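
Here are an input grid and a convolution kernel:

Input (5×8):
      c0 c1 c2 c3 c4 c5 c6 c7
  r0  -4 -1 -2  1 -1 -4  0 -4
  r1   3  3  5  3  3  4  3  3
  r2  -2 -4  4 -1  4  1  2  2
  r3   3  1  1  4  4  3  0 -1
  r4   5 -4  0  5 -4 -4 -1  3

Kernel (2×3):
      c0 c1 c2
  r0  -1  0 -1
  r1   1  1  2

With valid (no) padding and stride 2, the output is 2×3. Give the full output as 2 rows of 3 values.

22 17 14
4 5 1

Output[0,0]: The receptive field on the input at this output position is [-4 -1 -2 / 3 3 5]. Elementwise product with the kernel and sum: -4·-1 + -2·-1 + 3·1 + 3·1 + 5·2.
Output[0,1]: The receptive field on the input at this output position is [-2 1 -1 / 5 3 3]. Elementwise product with the kernel and sum: -2·-1 + -1·-1 + 5·1 + 3·1 + 3·2.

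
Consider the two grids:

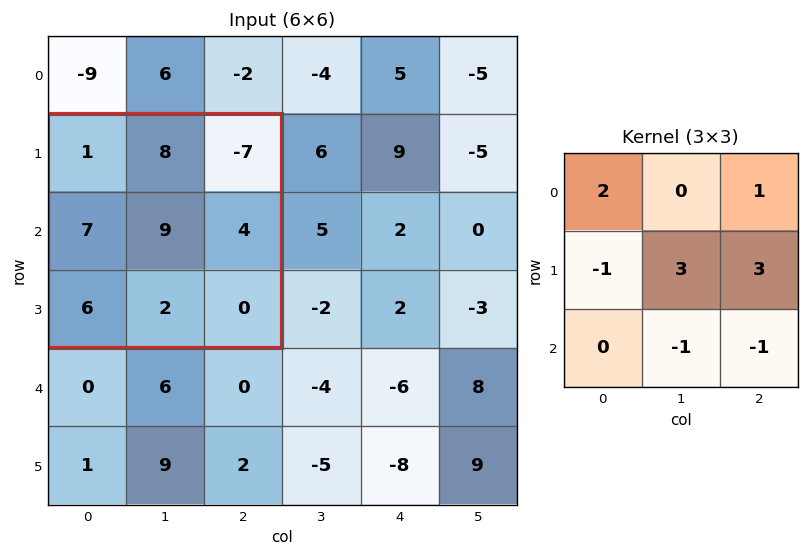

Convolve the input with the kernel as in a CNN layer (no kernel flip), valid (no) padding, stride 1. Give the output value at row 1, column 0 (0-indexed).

25

The receptive field on the input at this output position is [1 8 -7 / 7 9 4 / 6 2 0]. Elementwise product with the kernel and sum: 1·2 + -7·1 + 7·-1 + 9·3 + 4·3 + 2·-1 + 0·-1.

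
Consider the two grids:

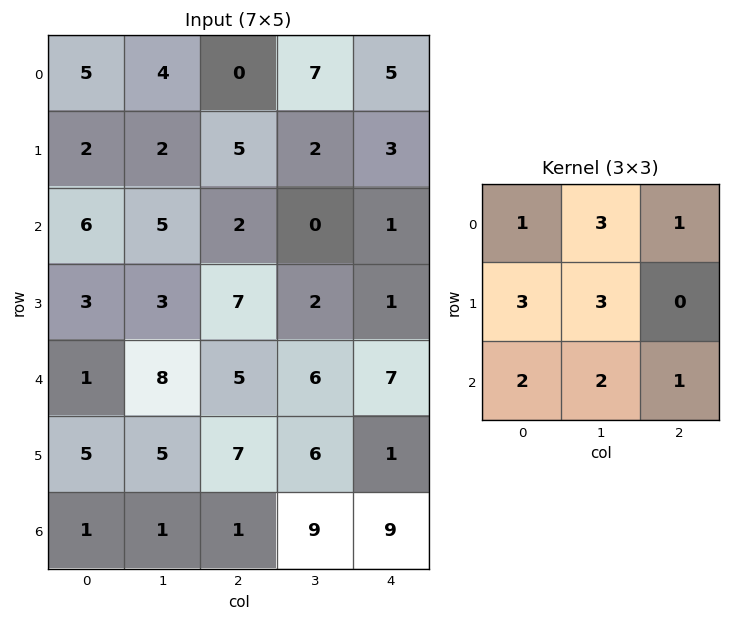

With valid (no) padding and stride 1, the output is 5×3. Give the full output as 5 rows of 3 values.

Output[0,0]: The receptive field on the input at this output position is [5 4 0 / 2 2 5 / 6 5 2]. Elementwise product with the kernel and sum: 5·1 + 4·3 + 0·1 + 2·3 + 2·3 + 6·2 + 5·2 + 2·1.

53 46 52
65 62 39
64 73 59
73 95 74
65 78 98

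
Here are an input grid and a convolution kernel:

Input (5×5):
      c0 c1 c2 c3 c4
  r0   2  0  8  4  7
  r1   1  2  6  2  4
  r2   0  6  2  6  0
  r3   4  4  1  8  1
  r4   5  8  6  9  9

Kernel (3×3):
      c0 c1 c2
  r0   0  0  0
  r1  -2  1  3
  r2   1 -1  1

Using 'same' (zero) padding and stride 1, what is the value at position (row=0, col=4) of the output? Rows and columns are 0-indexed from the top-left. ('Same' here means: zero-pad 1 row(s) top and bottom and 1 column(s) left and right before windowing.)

The receptive field on the zero-padded input at this output position is [0 0 0 / 4 7 0 / 2 4 0]. Elementwise product with the kernel and sum: 4·-2 + 7·1 + 0·3 + 2·1 + 4·-1 + 0·1.

-3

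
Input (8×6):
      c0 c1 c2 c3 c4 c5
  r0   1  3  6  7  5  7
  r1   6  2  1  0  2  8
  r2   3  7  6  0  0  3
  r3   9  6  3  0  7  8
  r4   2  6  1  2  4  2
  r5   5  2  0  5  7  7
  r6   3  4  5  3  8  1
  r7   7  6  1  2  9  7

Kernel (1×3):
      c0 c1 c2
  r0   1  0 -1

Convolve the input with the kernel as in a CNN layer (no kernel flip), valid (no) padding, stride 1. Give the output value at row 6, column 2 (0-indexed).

The receptive field on the input at this output position is [5 3 8]. Elementwise product with the kernel and sum: 5·1 + 8·-1.

-3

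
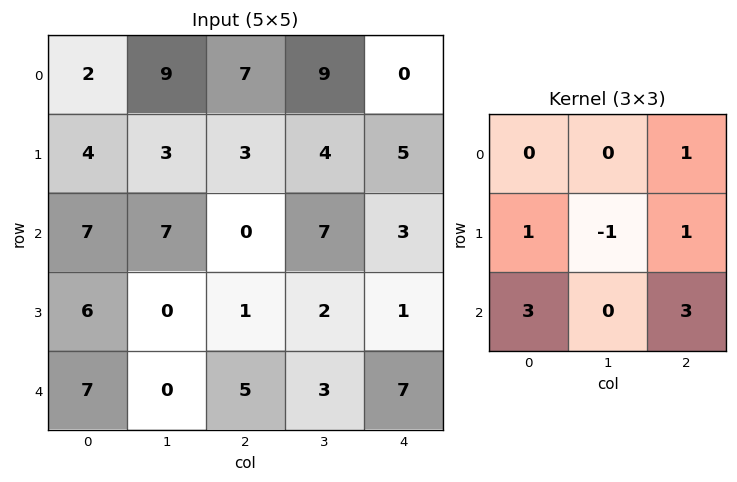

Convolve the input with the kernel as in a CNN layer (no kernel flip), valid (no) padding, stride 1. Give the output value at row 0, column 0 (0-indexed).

The receptive field on the input at this output position is [2 9 7 / 4 3 3 / 7 7 0]. Elementwise product with the kernel and sum: 7·1 + 4·1 + 3·-1 + 3·1 + 7·3 + 0·3.

32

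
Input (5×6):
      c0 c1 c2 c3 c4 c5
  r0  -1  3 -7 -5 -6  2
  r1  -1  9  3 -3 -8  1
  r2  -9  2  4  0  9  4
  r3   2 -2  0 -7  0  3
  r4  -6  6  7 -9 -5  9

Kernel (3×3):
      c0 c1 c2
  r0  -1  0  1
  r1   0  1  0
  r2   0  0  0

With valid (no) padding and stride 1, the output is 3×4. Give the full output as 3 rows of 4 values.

Output[0,0]: The receptive field on the input at this output position is [-1 3 -7 / -1 9 3 / -9 2 4]. Elementwise product with the kernel and sum: -1·-1 + -7·1 + 9·1.

3 -5 -2 -1
6 -8 -11 13
11 -2 -2 4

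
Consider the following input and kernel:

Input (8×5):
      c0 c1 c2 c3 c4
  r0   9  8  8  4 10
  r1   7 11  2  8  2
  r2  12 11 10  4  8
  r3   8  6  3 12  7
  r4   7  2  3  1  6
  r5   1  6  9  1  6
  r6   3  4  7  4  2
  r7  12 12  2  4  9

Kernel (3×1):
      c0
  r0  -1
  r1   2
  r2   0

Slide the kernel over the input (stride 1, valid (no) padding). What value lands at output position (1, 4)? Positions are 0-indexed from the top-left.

The receptive field on the input at this output position is [2 / 8 / 7]. Elementwise product with the kernel and sum: 2·-1 + 8·2.

14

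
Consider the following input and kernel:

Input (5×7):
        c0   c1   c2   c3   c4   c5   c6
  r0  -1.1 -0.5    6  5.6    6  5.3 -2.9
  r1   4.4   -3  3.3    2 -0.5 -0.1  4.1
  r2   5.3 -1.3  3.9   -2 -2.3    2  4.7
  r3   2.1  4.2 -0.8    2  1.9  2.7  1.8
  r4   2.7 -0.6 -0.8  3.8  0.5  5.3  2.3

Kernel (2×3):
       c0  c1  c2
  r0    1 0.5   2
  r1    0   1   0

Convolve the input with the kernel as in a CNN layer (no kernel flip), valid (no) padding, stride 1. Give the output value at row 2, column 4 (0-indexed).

The receptive field on the input at this output position is [-2.3 2 4.7 / 1.9 2.7 1.8]. Elementwise product with the kernel and sum: -2.3·1 + 2·0.5 + 4.7·2 + 2.7·1.

10.8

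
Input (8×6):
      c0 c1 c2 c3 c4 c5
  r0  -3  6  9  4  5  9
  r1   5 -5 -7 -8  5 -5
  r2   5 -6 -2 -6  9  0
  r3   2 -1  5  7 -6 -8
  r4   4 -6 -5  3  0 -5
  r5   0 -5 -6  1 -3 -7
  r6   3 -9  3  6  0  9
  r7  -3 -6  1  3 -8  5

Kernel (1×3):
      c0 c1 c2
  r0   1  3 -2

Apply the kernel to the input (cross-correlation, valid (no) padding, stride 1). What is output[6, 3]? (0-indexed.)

The receptive field on the input at this output position is [6 0 9]. Elementwise product with the kernel and sum: 6·1 + 0·3 + 9·-2.

-12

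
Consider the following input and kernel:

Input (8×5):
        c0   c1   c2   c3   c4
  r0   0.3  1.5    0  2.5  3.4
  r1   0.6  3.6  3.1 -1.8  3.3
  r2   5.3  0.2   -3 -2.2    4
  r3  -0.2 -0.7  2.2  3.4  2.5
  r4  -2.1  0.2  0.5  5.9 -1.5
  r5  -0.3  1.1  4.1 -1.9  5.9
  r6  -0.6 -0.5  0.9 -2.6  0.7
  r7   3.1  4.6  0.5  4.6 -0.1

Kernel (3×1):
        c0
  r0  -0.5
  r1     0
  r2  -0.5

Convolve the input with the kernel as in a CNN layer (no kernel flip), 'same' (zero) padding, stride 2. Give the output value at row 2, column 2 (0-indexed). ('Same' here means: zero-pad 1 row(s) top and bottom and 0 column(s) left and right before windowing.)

The receptive field on the zero-padded input at this output position is [2.5 / -1.5 / 5.9]. Elementwise product with the kernel and sum: 2.5·-0.5 + 5.9·-0.5.

-4.2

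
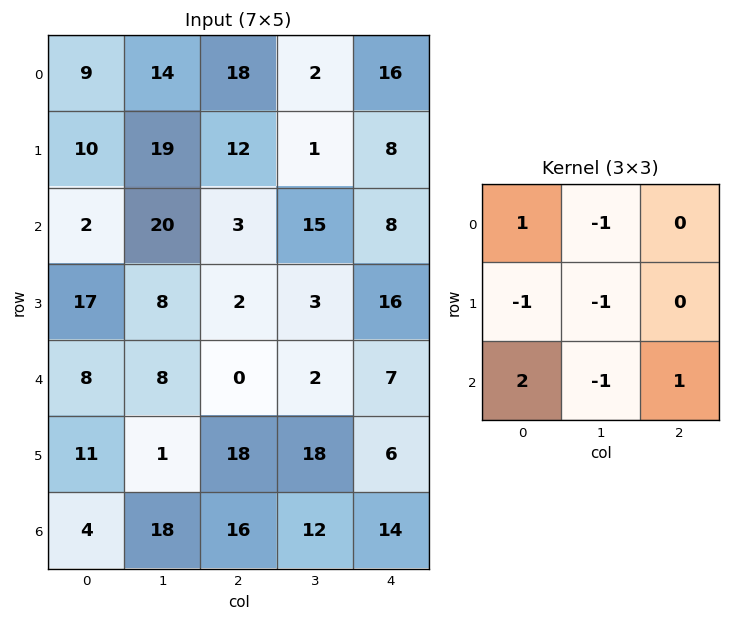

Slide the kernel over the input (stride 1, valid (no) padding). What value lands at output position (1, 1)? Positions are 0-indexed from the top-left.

1

The receptive field on the input at this output position is [19 12 1 / 20 3 15 / 8 2 3]. Elementwise product with the kernel and sum: 19·1 + 12·-1 + 20·-1 + 3·-1 + 8·2 + 2·-1 + 3·1.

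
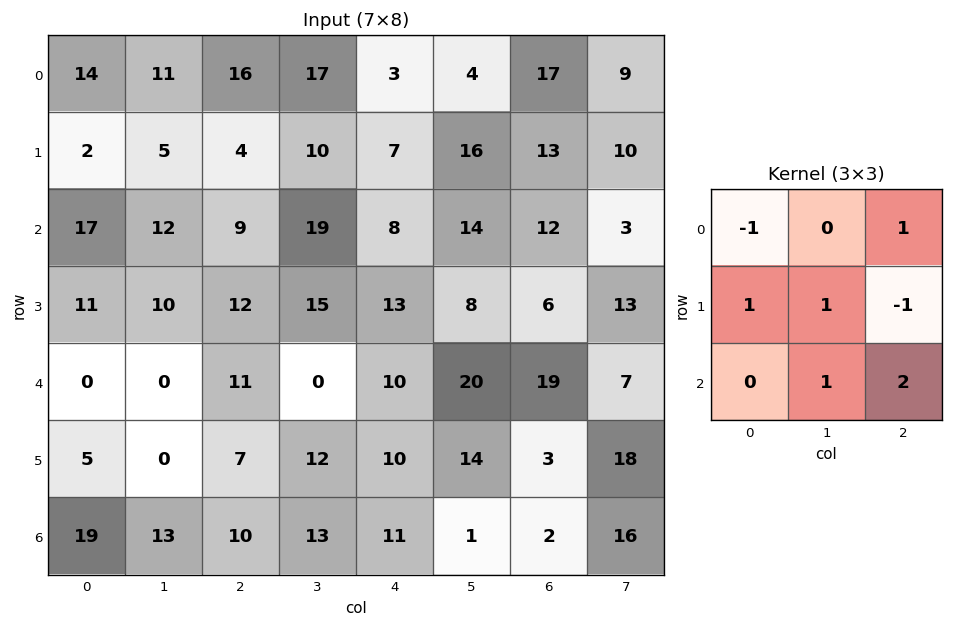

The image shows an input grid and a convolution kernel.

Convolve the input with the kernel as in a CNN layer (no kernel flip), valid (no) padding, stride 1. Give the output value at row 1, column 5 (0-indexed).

The receptive field on the input at this output position is [16 13 10 / 14 12 3 / 8 6 13]. Elementwise product with the kernel and sum: 16·-1 + 10·1 + 14·1 + 12·1 + 3·-1 + 6·1 + 13·2.

49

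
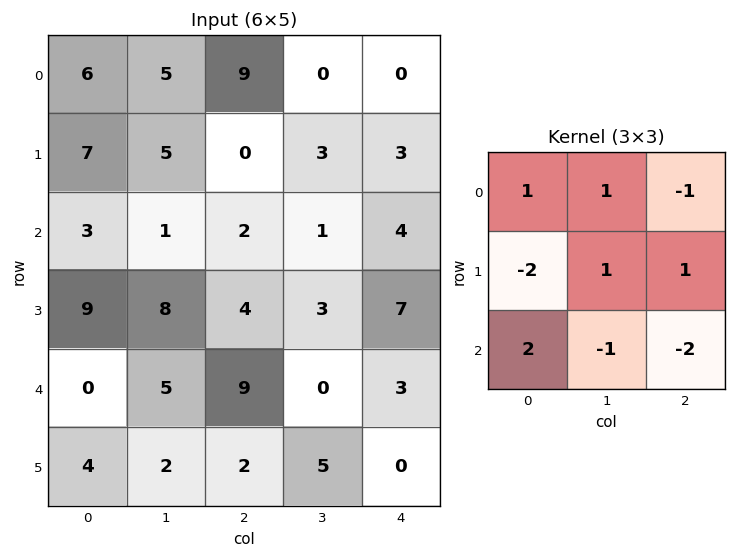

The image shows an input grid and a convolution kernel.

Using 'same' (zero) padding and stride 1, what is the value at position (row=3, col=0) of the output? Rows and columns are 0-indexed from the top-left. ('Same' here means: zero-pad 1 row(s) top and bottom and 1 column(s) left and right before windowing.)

9

The receptive field on the zero-padded input at this output position is [0 3 1 / 0 9 8 / 0 0 5]. Elementwise product with the kernel and sum: 0·1 + 3·1 + 1·-1 + 0·-2 + 9·1 + 8·1 + 0·2 + 0·-1 + 5·-2.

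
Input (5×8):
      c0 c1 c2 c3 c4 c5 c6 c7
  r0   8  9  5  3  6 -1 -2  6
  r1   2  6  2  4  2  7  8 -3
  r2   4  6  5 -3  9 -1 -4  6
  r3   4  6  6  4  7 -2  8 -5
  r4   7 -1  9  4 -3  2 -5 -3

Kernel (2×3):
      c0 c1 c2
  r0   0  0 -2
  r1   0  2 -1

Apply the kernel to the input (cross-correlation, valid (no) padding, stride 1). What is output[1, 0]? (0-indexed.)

The receptive field on the input at this output position is [2 6 2 / 4 6 5]. Elementwise product with the kernel and sum: 2·-2 + 6·2 + 5·-1.

3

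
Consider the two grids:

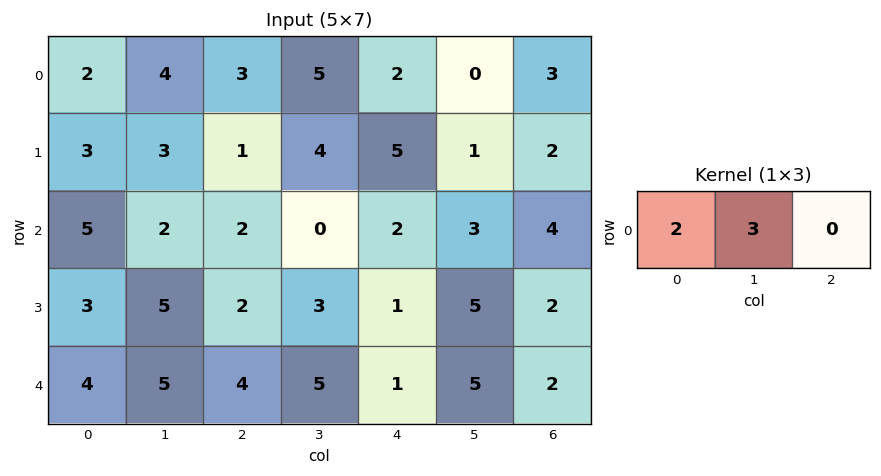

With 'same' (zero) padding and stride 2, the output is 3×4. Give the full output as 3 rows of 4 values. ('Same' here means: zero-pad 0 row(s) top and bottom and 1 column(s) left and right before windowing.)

6 17 16 9
15 10 6 18
12 22 13 16

Output[0,0]: The receptive field on the zero-padded input at this output position is [0 2 4]. Elementwise product with the kernel and sum: 0·2 + 2·3.
Output[0,1]: The receptive field on the zero-padded input at this output position is [4 3 5]. Elementwise product with the kernel and sum: 4·2 + 3·3.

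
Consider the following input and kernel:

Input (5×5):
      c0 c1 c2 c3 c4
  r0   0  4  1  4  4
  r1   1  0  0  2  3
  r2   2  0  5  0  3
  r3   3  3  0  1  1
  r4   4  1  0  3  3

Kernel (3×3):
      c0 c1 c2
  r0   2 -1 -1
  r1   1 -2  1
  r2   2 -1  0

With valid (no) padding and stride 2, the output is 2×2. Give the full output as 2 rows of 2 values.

Output[0,0]: The receptive field on the input at this output position is [0 4 1 / 1 0 0 / 2 0 5]. Elementwise product with the kernel and sum: 0·2 + 4·-1 + 1·-1 + 1·1 + 0·-2 + 0·1 + 2·2 + 0·-1.
Output[0,1]: The receptive field on the input at this output position is [1 4 4 / 0 2 3 / 5 0 3]. Elementwise product with the kernel and sum: 1·2 + 4·-1 + 4·-1 + 0·1 + 2·-2 + 3·1 + 5·2 + 0·-1.

0 3
3 3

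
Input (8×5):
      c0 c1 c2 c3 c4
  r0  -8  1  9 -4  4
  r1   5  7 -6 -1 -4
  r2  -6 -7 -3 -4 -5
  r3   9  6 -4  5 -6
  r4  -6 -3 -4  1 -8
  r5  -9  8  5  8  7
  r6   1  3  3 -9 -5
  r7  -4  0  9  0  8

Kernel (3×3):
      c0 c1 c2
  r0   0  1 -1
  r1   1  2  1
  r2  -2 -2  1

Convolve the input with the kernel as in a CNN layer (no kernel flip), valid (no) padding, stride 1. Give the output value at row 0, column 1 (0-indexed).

23

The receptive field on the input at this output position is [1 9 -4 / 7 -6 -1 / -7 -3 -4]. Elementwise product with the kernel and sum: 9·1 + -4·-1 + 7·1 + -6·2 + -1·1 + -7·-2 + -3·-2 + -4·1.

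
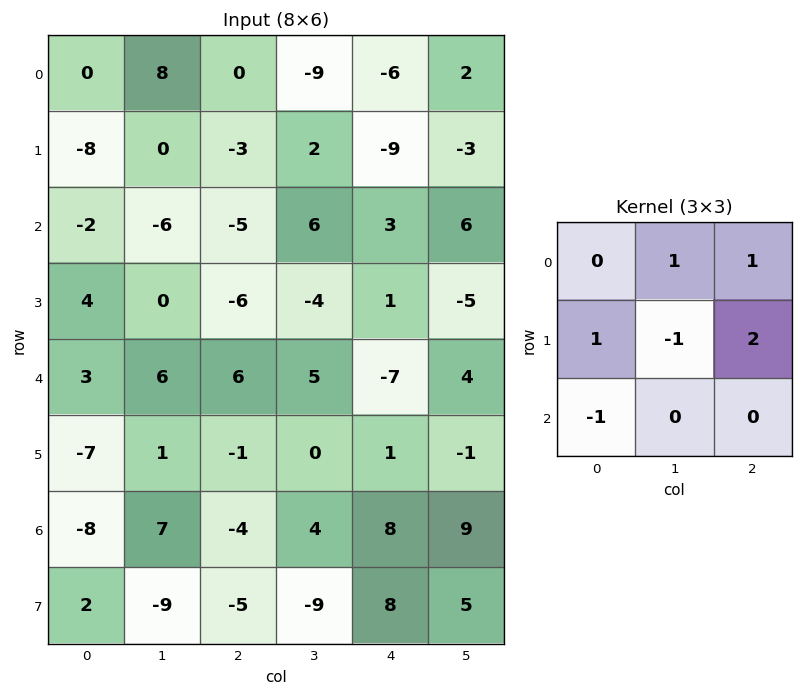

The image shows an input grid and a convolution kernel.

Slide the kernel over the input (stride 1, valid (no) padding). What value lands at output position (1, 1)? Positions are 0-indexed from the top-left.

The receptive field on the input at this output position is [0 -3 2 / -6 -5 6 / 0 -6 -4]. Elementwise product with the kernel and sum: -3·1 + 2·1 + -6·1 + -5·-1 + 6·2 + 0·-1.

10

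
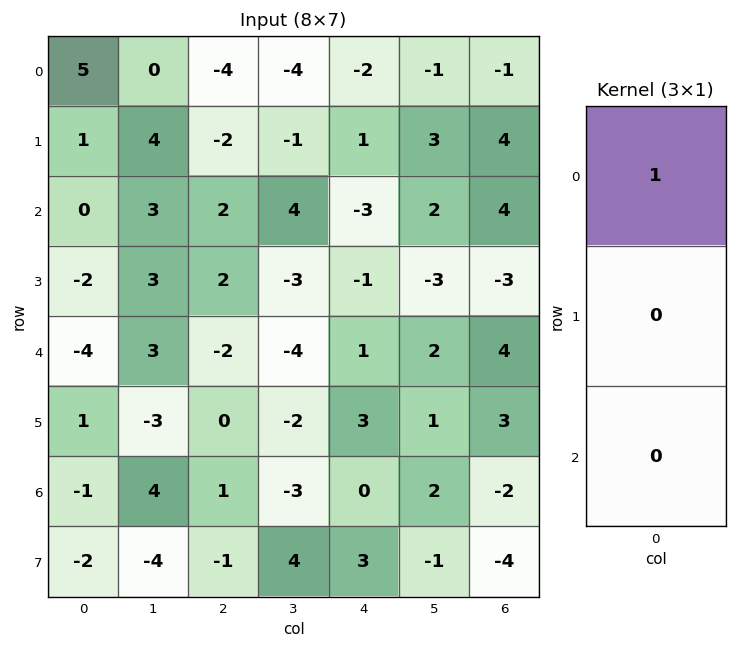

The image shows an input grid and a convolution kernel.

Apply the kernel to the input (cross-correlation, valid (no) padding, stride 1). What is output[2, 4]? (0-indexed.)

-3

The receptive field on the input at this output position is [-3 / -1 / 1]. Elementwise product with the kernel and sum: -3·1.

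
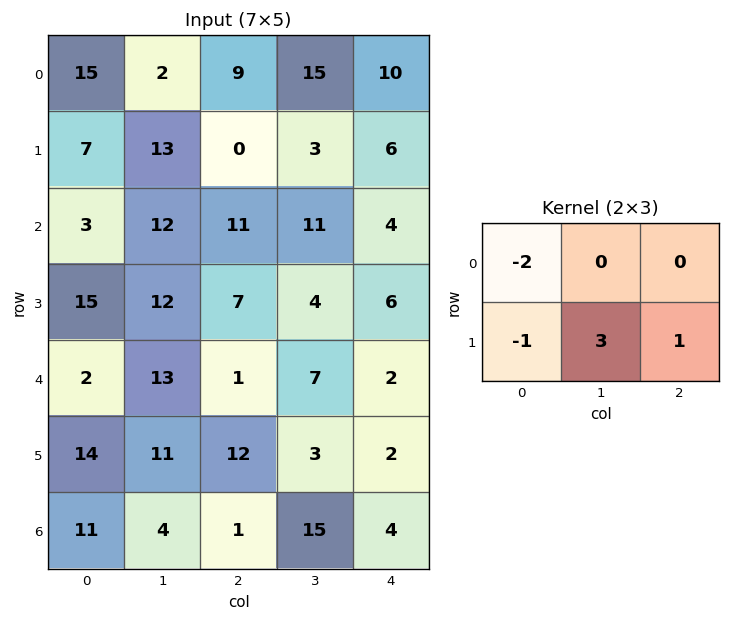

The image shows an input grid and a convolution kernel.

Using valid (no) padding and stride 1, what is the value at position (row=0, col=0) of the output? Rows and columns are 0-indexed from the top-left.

The receptive field on the input at this output position is [15 2 9 / 7 13 0]. Elementwise product with the kernel and sum: 15·-2 + 7·-1 + 13·3 + 0·1.

2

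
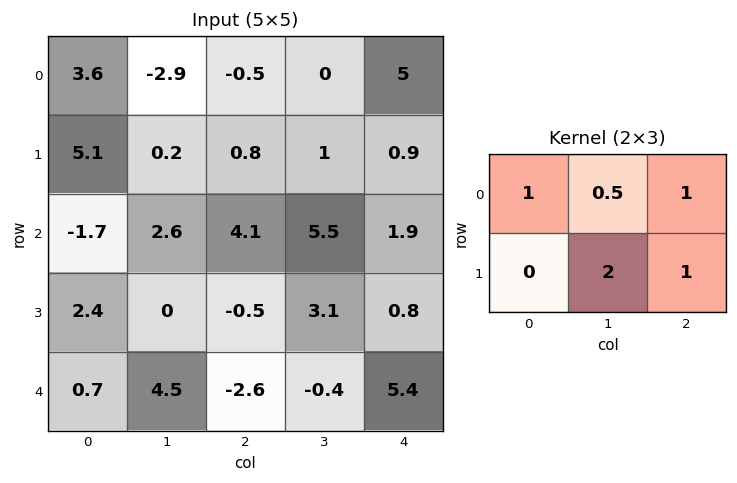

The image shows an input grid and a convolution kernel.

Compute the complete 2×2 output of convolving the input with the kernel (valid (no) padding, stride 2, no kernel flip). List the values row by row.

2.85 7.4
3.2 15.75

Output[0,0]: The receptive field on the input at this output position is [3.6 -2.9 -0.5 / 5.1 0.2 0.8]. Elementwise product with the kernel and sum: 3.6·1 + -2.9·0.5 + -0.5·1 + 0.2·2 + 0.8·1.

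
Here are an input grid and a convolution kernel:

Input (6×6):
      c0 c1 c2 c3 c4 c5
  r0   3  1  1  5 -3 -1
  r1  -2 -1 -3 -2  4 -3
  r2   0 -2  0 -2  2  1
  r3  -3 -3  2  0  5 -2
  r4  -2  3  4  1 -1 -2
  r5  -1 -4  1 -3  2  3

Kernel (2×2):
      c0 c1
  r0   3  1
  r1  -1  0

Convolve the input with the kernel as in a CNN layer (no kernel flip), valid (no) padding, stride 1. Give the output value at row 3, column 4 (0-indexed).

14

The receptive field on the input at this output position is [5 -2 / -1 -2]. Elementwise product with the kernel and sum: 5·3 + -2·1 + -1·-1.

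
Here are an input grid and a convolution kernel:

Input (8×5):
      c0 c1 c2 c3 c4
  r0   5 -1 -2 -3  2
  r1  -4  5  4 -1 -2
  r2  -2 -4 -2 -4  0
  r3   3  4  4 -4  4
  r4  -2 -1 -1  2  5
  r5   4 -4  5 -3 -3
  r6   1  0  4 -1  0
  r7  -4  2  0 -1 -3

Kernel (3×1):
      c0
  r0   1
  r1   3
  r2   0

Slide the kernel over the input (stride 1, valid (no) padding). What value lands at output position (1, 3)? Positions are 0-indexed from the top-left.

The receptive field on the input at this output position is [-1 / -4 / -4]. Elementwise product with the kernel and sum: -1·1 + -4·3.

-13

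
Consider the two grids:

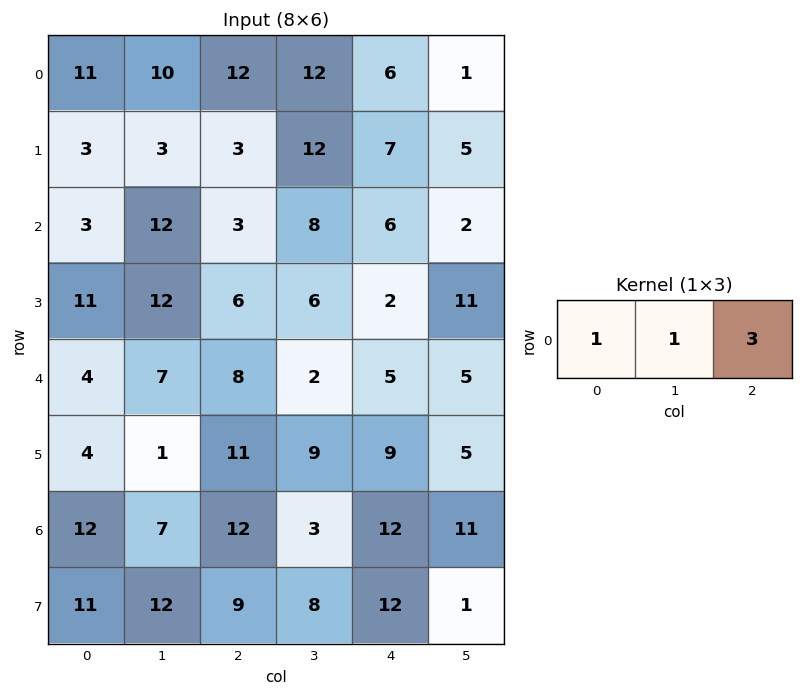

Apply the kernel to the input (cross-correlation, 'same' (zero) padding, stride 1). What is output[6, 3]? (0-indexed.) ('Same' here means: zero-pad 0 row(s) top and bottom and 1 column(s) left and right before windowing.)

51

The receptive field on the zero-padded input at this output position is [12 3 12]. Elementwise product with the kernel and sum: 12·1 + 3·1 + 12·3.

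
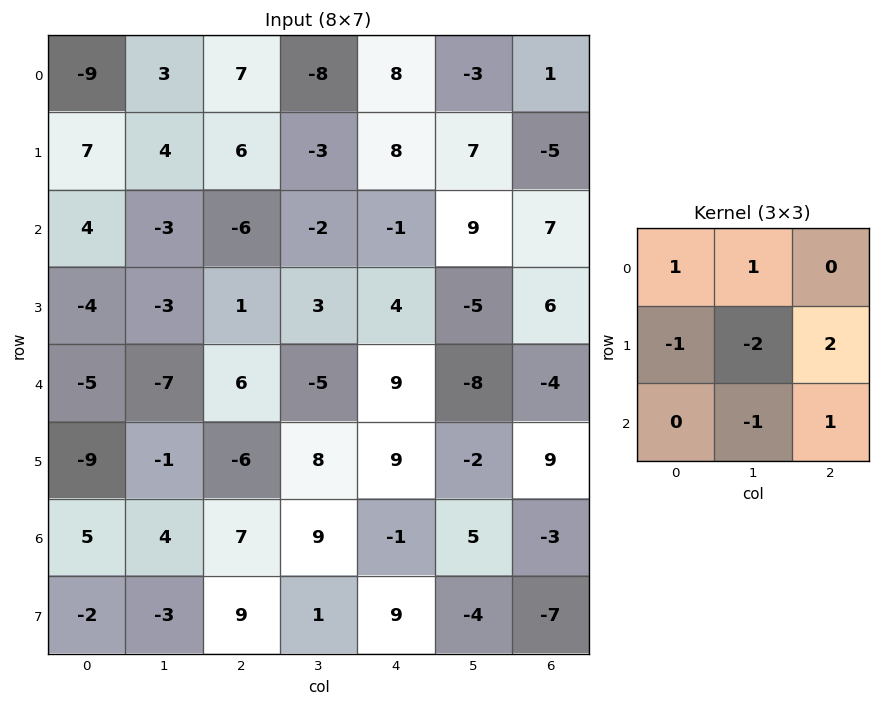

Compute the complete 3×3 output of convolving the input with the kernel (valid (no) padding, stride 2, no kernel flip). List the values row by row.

Output[0,0]: The receptive field on the input at this output position is [-9 3 7 / 7 4 6 / 4 -3 -6]. Elementwise product with the kernel and sum: -9·1 + 3·1 + 7·-1 + 4·-2 + 6·2 + -3·-1 + -6·1.

-12 16 -29
26 7 30
-10 -1 6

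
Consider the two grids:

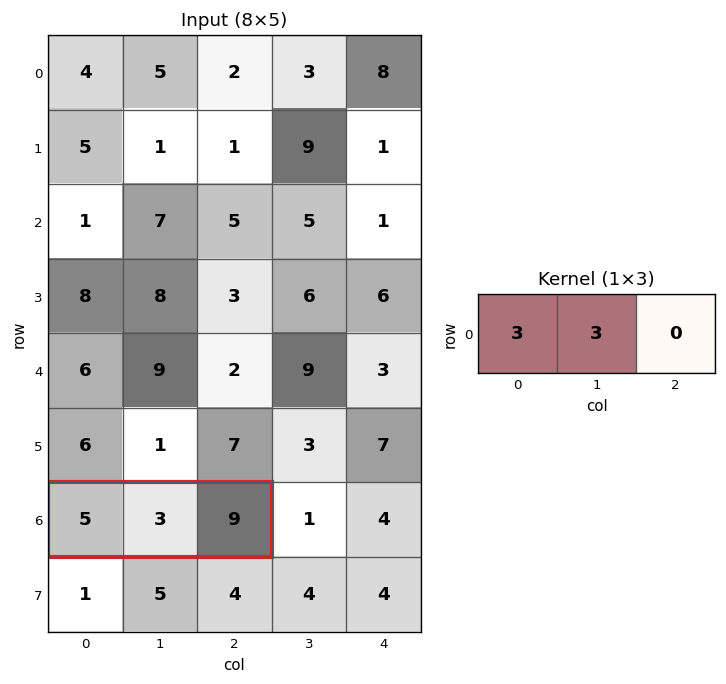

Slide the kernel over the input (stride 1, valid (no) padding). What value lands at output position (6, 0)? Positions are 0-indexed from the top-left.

24

The receptive field on the input at this output position is [5 3 9]. Elementwise product with the kernel and sum: 5·3 + 3·3.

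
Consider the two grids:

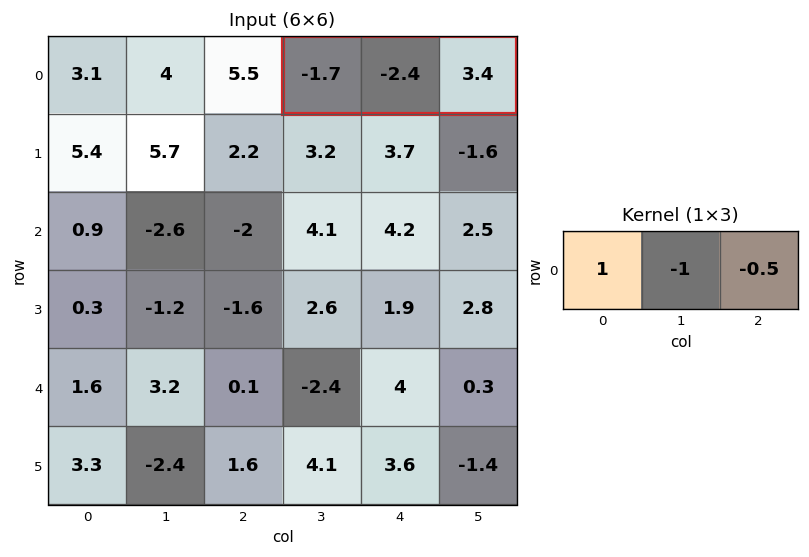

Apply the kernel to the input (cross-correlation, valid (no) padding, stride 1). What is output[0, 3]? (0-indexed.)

The receptive field on the input at this output position is [-1.7 -2.4 3.4]. Elementwise product with the kernel and sum: -1.7·1 + -2.4·-1 + 3.4·-0.5.

-1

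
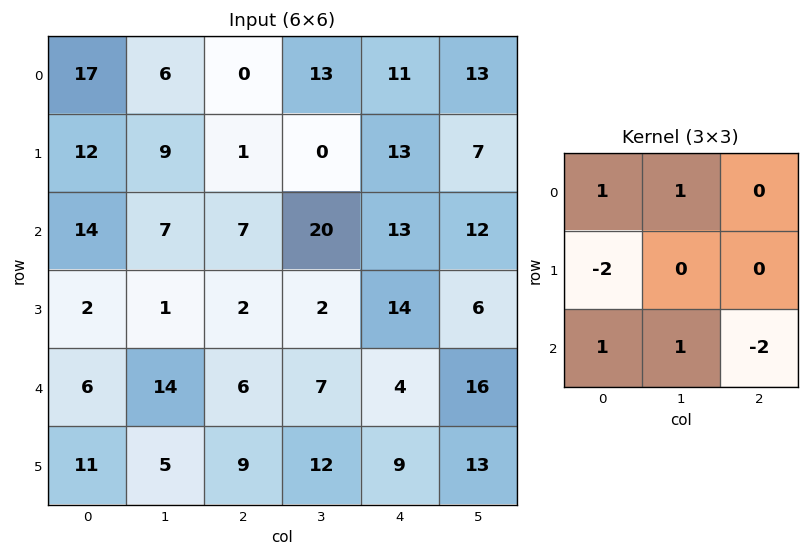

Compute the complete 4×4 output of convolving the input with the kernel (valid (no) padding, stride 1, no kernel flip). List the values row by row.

Output[0,0]: The receptive field on the input at this output position is [17 6 0 / 12 9 1 / 14 7 7]. Elementwise product with the kernel and sum: 17·1 + 6·1 + 12·-2 + 14·1 + 7·1 + 7·-2.

6 -38 12 33
-8 -5 -37 -23
25 18 28 8
-11 -35 -5 -3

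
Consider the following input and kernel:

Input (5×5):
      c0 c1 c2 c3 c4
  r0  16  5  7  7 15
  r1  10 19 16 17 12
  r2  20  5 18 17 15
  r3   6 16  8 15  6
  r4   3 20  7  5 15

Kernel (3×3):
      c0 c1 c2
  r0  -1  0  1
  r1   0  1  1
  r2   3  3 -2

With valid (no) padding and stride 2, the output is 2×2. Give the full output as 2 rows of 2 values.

Output[0,0]: The receptive field on the input at this output position is [16 5 7 / 10 19 16 / 20 5 18]. Elementwise product with the kernel and sum: 16·-1 + 7·1 + 19·1 + 16·1 + 20·3 + 5·3 + 18·-2.
Output[0,1]: The receptive field on the input at this output position is [7 7 15 / 16 17 12 / 18 17 15]. Elementwise product with the kernel and sum: 7·-1 + 15·1 + 17·1 + 12·1 + 18·3 + 17·3 + 15·-2.

65 112
77 24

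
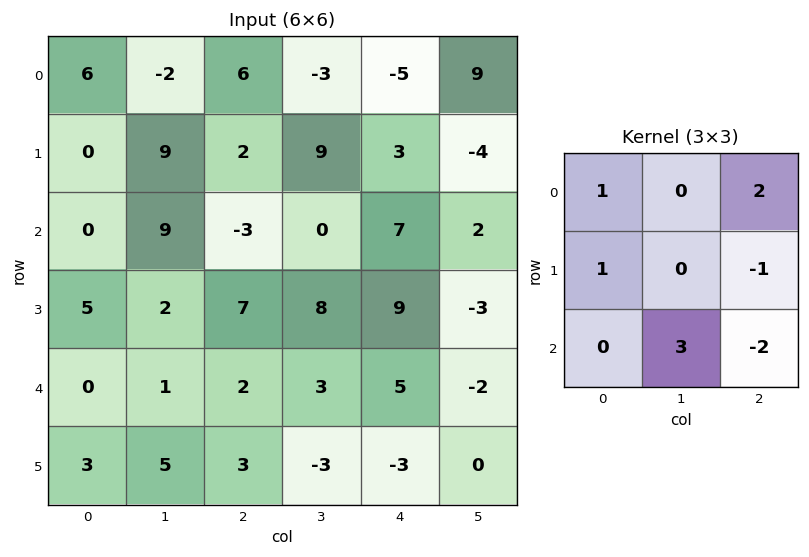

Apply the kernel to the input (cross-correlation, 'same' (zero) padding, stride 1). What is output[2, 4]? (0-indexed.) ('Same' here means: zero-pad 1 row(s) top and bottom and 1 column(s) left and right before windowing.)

32

The receptive field on the zero-padded input at this output position is [9 3 -4 / 0 7 2 / 8 9 -3]. Elementwise product with the kernel and sum: 9·1 + -4·2 + 0·1 + 2·-1 + 9·3 + -3·-2.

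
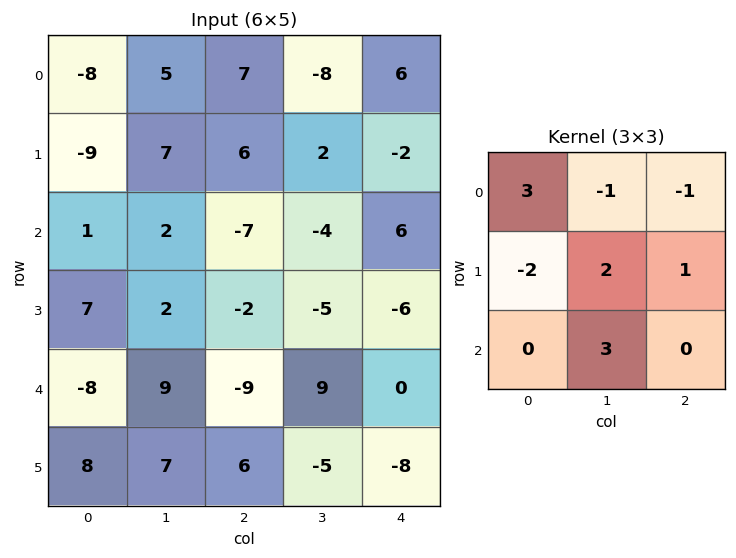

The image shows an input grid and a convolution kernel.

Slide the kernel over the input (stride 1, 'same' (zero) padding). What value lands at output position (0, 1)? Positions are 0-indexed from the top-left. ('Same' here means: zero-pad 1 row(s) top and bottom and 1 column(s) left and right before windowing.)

54

The receptive field on the zero-padded input at this output position is [0 0 0 / -8 5 7 / -9 7 6]. Elementwise product with the kernel and sum: 0·3 + 0·-1 + 0·-1 + -8·-2 + 5·2 + 7·1 + 7·3.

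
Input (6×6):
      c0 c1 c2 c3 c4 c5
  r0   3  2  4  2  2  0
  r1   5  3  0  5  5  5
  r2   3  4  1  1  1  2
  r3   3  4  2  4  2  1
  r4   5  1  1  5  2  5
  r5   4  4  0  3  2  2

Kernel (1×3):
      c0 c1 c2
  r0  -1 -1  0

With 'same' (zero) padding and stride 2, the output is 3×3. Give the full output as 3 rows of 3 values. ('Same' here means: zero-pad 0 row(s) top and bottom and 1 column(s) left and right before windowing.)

-3 -6 -4
-3 -5 -2
-5 -2 -7

Output[0,0]: The receptive field on the zero-padded input at this output position is [0 3 2]. Elementwise product with the kernel and sum: 0·-1 + 3·-1.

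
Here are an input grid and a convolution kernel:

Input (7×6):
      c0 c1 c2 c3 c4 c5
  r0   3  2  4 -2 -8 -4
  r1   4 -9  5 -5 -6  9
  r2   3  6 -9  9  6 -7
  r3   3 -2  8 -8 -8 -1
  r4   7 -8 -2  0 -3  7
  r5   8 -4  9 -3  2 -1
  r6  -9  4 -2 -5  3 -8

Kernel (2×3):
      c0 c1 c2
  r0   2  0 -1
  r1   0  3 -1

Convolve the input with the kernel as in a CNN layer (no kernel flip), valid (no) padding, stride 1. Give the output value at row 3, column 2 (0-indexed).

27

The receptive field on the input at this output position is [8 -8 -8 / -2 0 -3]. Elementwise product with the kernel and sum: 8·2 + -8·-1 + 0·3 + -3·-1.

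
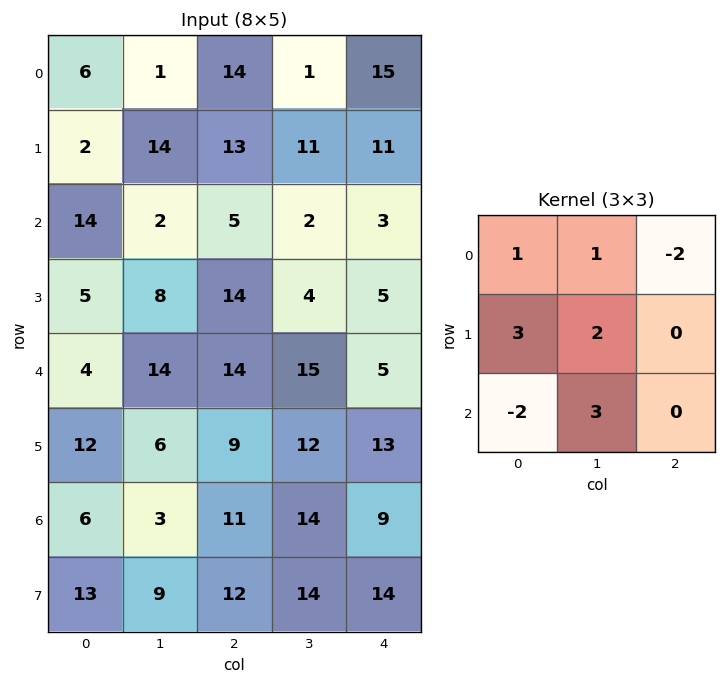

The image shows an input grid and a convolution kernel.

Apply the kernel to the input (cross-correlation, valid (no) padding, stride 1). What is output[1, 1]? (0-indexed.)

47

The receptive field on the input at this output position is [14 13 11 / 2 5 2 / 8 14 4]. Elementwise product with the kernel and sum: 14·1 + 13·1 + 11·-2 + 2·3 + 5·2 + 8·-2 + 14·3.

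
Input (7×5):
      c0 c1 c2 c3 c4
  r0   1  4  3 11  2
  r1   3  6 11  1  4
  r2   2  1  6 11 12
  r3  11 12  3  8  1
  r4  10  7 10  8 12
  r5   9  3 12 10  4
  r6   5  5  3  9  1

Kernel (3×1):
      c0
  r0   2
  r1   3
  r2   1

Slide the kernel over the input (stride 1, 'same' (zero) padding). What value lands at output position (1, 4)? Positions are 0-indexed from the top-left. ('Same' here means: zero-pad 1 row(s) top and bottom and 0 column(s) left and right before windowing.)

28

The receptive field on the zero-padded input at this output position is [2 / 4 / 12]. Elementwise product with the kernel and sum: 2·2 + 4·3 + 12·1.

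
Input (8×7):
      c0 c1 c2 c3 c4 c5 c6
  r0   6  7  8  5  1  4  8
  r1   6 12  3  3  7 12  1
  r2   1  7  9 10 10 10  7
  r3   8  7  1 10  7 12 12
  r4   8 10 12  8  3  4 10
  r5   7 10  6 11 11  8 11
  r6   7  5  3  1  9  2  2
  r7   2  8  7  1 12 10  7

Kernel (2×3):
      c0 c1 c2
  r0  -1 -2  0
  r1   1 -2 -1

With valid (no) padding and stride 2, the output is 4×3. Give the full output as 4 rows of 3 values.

Output[0,0]: The receptive field on the input at this output position is [6 7 8 / 6 12 3]. Elementwise product with the kernel and sum: 6·-1 + 7·-2 + 6·1 + 12·-2 + 3·-1.

-41 -28 -27
-22 -55 -59
-47 -55 -27
-38 -12 -28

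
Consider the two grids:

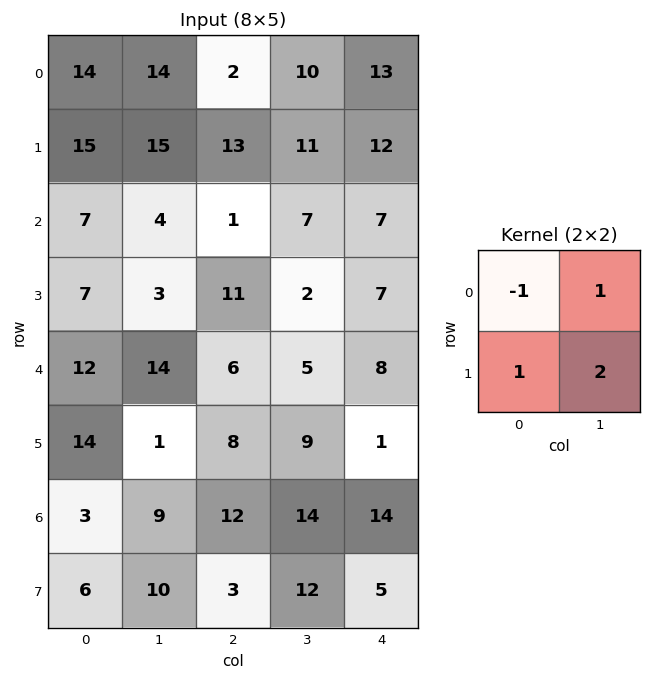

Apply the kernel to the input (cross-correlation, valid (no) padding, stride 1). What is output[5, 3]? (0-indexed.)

34

The receptive field on the input at this output position is [9 1 / 14 14]. Elementwise product with the kernel and sum: 9·-1 + 1·1 + 14·1 + 14·2.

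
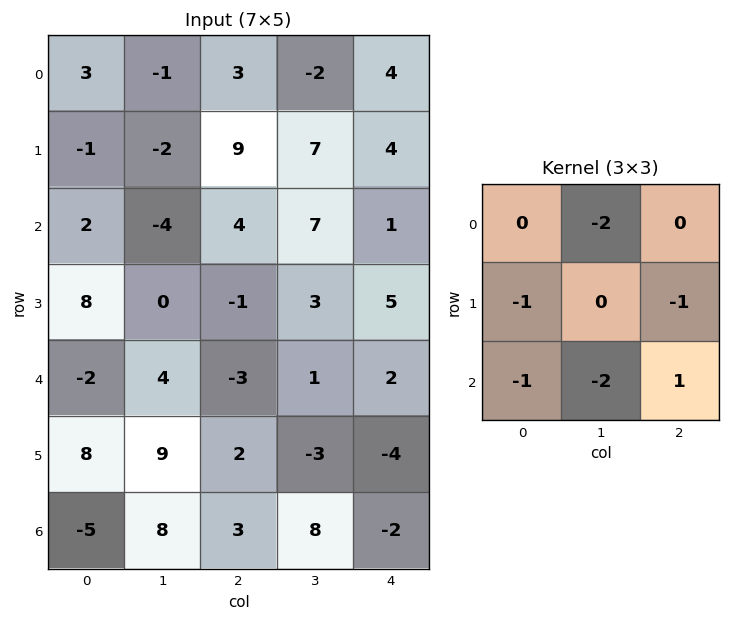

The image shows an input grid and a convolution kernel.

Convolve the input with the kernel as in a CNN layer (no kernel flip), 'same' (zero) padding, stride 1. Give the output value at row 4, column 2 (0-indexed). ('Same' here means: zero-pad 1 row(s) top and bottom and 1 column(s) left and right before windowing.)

-19

The receptive field on the zero-padded input at this output position is [0 -1 3 / 4 -3 1 / 9 2 -3]. Elementwise product with the kernel and sum: -1·-2 + 4·-1 + 1·-1 + 9·-1 + 2·-2 + -3·1.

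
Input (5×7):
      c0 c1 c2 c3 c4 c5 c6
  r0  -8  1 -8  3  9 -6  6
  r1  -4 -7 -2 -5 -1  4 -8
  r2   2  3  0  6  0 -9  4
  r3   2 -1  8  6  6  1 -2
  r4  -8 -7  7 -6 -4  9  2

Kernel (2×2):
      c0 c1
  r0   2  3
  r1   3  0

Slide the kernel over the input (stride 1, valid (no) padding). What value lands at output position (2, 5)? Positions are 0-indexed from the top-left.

The receptive field on the input at this output position is [-9 4 / 1 -2]. Elementwise product with the kernel and sum: -9·2 + 4·3 + 1·3.

-3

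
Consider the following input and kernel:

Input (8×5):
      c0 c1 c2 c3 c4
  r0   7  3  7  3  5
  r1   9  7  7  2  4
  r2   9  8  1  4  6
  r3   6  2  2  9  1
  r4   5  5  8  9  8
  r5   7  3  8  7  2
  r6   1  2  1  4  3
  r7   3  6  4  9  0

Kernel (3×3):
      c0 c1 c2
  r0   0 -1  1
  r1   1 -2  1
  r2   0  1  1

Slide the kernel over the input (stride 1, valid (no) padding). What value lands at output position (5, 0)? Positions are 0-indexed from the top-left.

13

The receptive field on the input at this output position is [7 3 8 / 1 2 1 / 3 6 4]. Elementwise product with the kernel and sum: 3·-1 + 8·1 + 1·1 + 2·-2 + 1·1 + 6·1 + 4·1.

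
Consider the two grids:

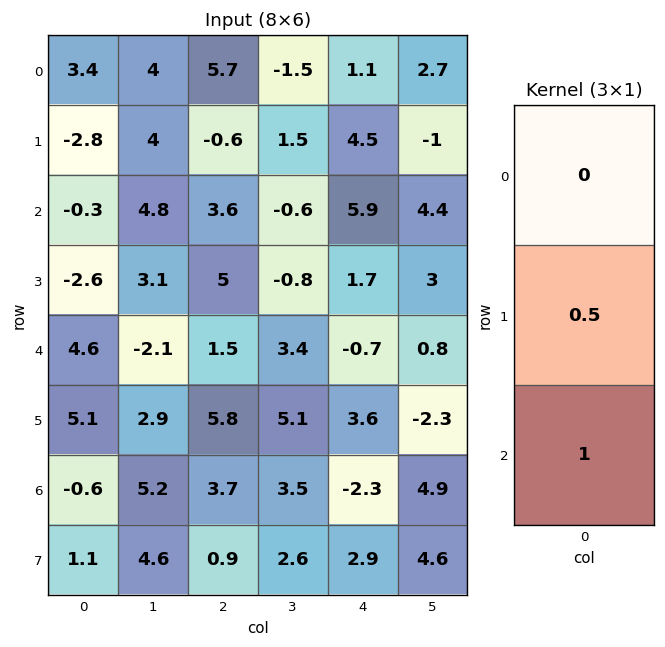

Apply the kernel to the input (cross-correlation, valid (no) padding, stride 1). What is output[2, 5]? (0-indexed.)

The receptive field on the input at this output position is [4.4 / 3 / 0.8]. Elementwise product with the kernel and sum: 3·0.5 + 0.8·1.

2.3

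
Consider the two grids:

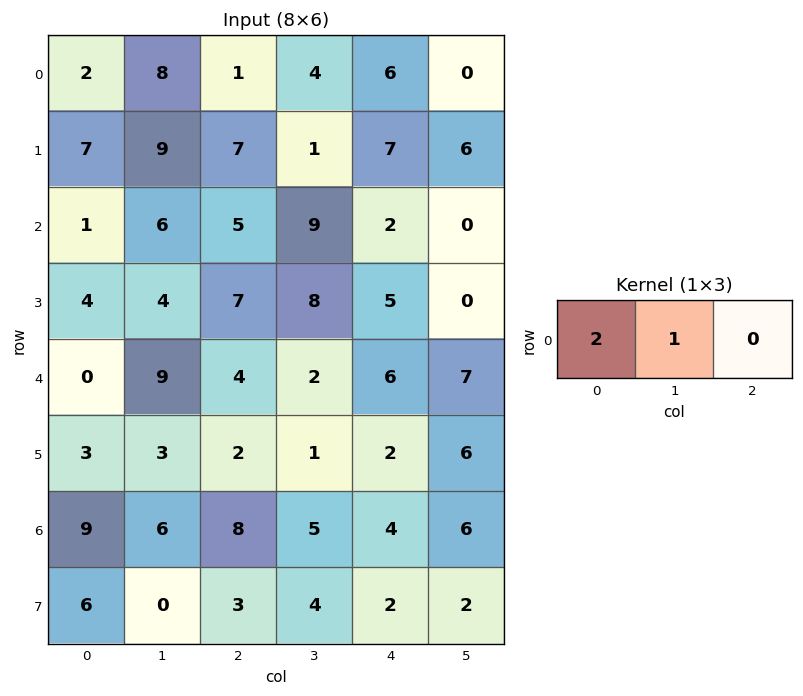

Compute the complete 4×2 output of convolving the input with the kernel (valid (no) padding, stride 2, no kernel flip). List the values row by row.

12 6
8 19
9 10
24 21

Output[0,0]: The receptive field on the input at this output position is [2 8 1]. Elementwise product with the kernel and sum: 2·2 + 8·1.
Output[0,1]: The receptive field on the input at this output position is [1 4 6]. Elementwise product with the kernel and sum: 1·2 + 4·1.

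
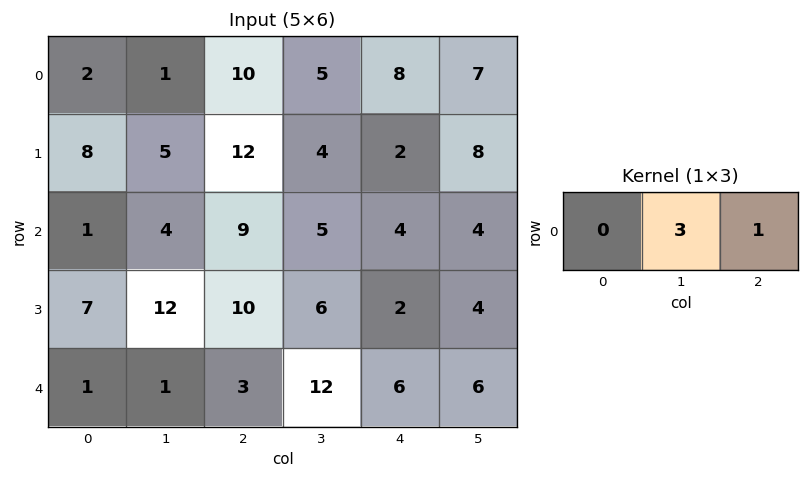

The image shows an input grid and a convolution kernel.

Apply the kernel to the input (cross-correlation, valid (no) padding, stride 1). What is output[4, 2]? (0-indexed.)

The receptive field on the input at this output position is [3 12 6]. Elementwise product with the kernel and sum: 12·3 + 6·1.

42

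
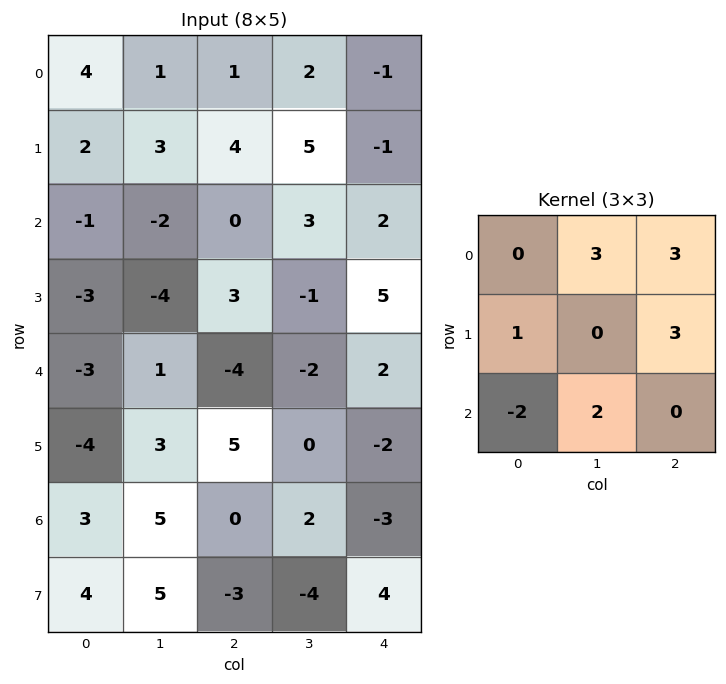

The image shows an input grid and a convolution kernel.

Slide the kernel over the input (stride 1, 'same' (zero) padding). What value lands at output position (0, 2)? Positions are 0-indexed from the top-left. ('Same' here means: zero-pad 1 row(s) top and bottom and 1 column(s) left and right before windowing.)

The receptive field on the zero-padded input at this output position is [0 0 0 / 1 1 2 / 3 4 5]. Elementwise product with the kernel and sum: 0·3 + 0·3 + 1·1 + 2·3 + 3·-2 + 4·2.

9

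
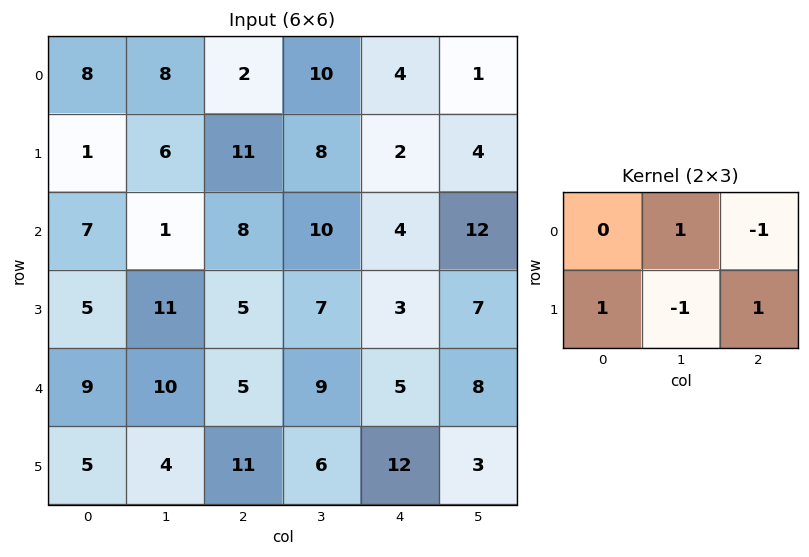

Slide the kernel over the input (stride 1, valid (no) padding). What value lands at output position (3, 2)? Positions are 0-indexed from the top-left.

The receptive field on the input at this output position is [5 7 3 / 5 9 5]. Elementwise product with the kernel and sum: 7·1 + 3·-1 + 5·1 + 9·-1 + 5·1.

5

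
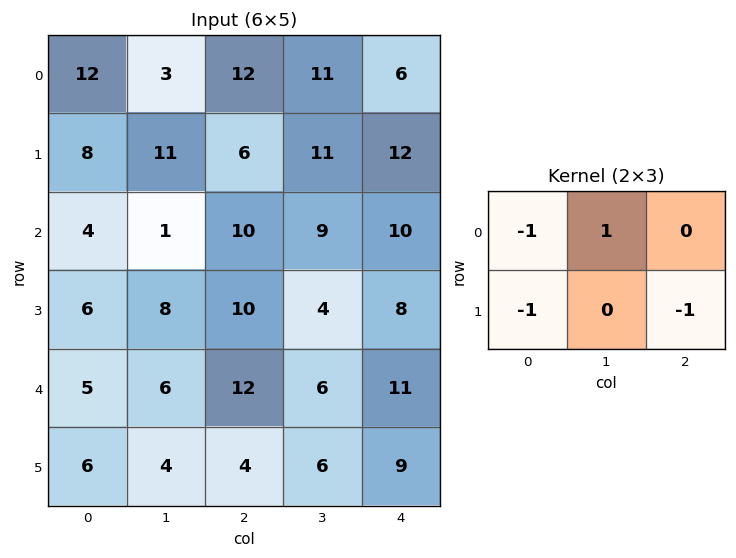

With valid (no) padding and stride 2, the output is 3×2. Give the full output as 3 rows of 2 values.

Output[0,0]: The receptive field on the input at this output position is [12 3 12 / 8 11 6]. Elementwise product with the kernel and sum: 12·-1 + 3·1 + 8·-1 + 6·-1.
Output[0,1]: The receptive field on the input at this output position is [12 11 6 / 6 11 12]. Elementwise product with the kernel and sum: 12·-1 + 11·1 + 6·-1 + 12·-1.

-23 -19
-19 -19
-9 -19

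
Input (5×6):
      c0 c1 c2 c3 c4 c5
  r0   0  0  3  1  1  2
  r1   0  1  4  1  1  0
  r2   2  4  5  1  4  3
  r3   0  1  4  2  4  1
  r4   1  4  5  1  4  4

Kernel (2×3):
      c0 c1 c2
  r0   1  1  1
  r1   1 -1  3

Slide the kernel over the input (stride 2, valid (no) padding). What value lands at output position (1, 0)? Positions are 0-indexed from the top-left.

The receptive field on the input at this output position is [2 4 5 / 0 1 4]. Elementwise product with the kernel and sum: 2·1 + 4·1 + 5·1 + 0·1 + 1·-1 + 4·3.

22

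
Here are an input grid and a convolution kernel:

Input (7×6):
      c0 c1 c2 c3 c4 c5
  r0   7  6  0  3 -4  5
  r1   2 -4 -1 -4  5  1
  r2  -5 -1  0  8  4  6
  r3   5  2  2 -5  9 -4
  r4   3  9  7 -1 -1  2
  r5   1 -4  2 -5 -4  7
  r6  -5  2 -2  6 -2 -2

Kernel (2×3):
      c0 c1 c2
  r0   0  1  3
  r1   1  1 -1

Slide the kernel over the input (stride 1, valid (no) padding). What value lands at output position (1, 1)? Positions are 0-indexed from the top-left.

The receptive field on the input at this output position is [-4 -1 -4 / -1 0 8]. Elementwise product with the kernel and sum: -1·1 + -4·3 + -1·1 + 0·1 + 8·-1.

-22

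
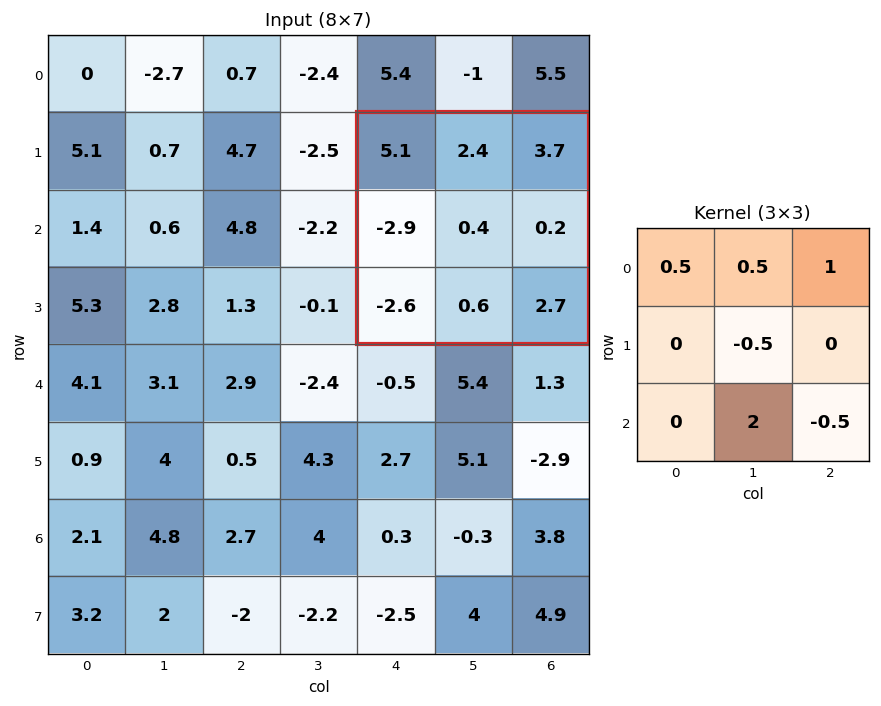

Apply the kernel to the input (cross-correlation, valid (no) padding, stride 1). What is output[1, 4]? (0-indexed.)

The receptive field on the input at this output position is [5.1 2.4 3.7 / -2.9 0.4 0.2 / -2.6 0.6 2.7]. Elementwise product with the kernel and sum: 5.1·0.5 + 2.4·0.5 + 3.7·1 + 0.4·-0.5 + 0.6·2 + 2.7·-0.5.

7.1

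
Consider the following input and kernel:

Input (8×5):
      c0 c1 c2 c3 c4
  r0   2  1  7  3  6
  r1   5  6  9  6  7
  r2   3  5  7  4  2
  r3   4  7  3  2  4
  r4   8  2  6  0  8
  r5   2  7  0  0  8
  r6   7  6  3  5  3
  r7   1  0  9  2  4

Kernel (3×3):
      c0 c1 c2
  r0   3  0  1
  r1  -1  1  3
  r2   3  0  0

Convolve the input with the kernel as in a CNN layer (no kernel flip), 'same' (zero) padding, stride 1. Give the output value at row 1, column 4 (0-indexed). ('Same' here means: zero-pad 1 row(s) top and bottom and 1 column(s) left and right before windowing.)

The receptive field on the zero-padded input at this output position is [3 6 0 / 6 7 0 / 4 2 0]. Elementwise product with the kernel and sum: 3·3 + 0·1 + 6·-1 + 7·1 + 0·3 + 4·3.

22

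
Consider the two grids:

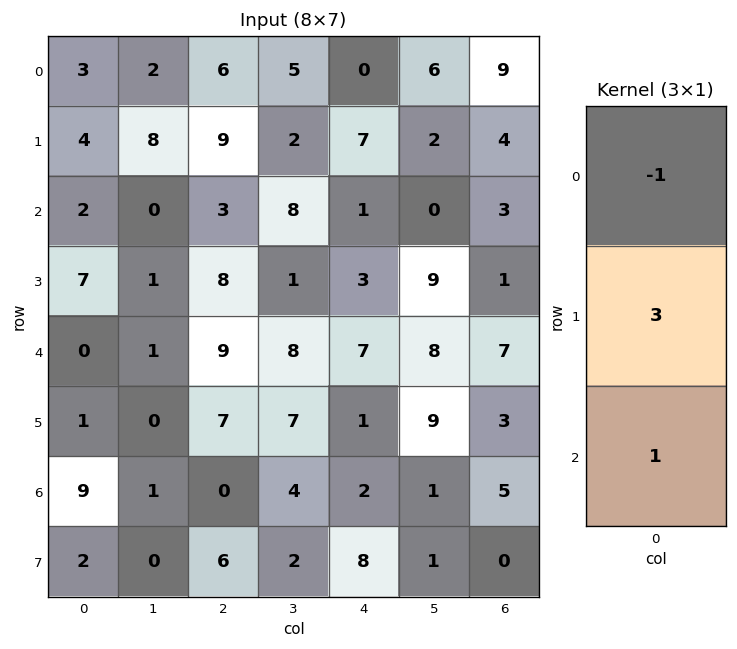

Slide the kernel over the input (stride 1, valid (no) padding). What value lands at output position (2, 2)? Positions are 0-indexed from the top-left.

The receptive field on the input at this output position is [3 / 8 / 9]. Elementwise product with the kernel and sum: 3·-1 + 8·3 + 9·1.

30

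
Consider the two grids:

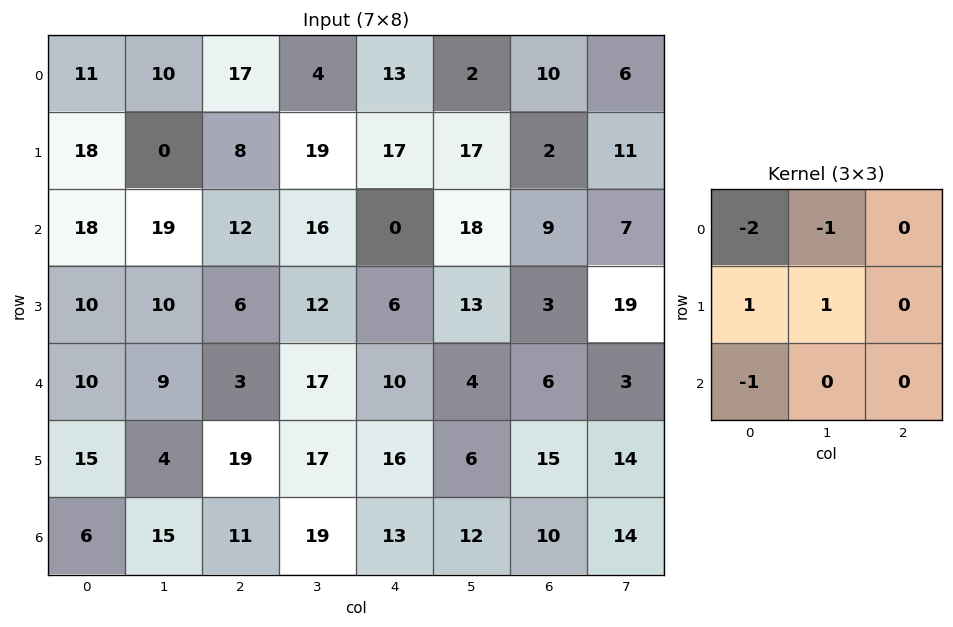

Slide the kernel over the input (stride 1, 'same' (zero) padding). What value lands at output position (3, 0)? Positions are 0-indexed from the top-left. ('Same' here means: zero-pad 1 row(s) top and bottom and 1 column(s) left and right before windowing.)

-8

The receptive field on the zero-padded input at this output position is [0 18 19 / 0 10 10 / 0 10 9]. Elementwise product with the kernel and sum: 0·-2 + 18·-1 + 0·1 + 10·1 + 0·-1.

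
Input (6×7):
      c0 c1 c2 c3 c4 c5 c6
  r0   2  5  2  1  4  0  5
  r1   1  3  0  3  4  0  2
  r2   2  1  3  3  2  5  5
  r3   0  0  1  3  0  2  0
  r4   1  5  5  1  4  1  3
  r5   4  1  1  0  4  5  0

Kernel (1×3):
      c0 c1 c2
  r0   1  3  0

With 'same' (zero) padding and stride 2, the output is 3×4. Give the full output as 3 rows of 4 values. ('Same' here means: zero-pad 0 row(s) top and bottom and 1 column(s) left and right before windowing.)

6 11 13 15
6 10 9 20
3 20 13 10

Output[0,0]: The receptive field on the zero-padded input at this output position is [0 2 5]. Elementwise product with the kernel and sum: 0·1 + 2·3.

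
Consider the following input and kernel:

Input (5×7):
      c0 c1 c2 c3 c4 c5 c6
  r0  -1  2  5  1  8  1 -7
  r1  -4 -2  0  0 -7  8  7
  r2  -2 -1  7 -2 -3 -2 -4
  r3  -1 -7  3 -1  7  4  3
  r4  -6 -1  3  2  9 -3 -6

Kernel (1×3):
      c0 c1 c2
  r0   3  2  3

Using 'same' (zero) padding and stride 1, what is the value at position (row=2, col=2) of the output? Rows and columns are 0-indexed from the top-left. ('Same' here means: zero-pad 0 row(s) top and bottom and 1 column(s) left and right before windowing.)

The receptive field on the zero-padded input at this output position is [-1 7 -2]. Elementwise product with the kernel and sum: -1·3 + 7·2 + -2·3.

5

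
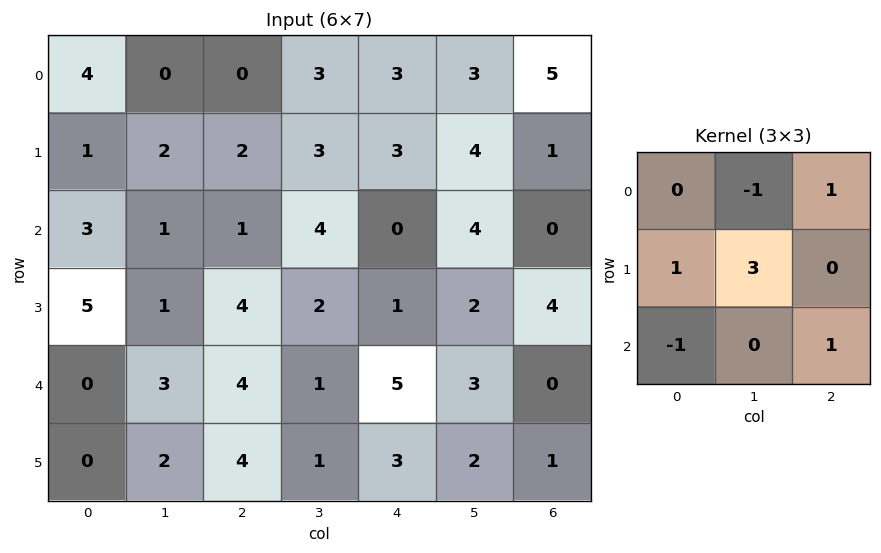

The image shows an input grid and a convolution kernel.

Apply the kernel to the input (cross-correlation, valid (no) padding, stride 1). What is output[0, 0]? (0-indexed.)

5

The receptive field on the input at this output position is [4 0 0 / 1 2 2 / 3 1 1]. Elementwise product with the kernel and sum: 0·-1 + 0·1 + 1·1 + 2·3 + 3·-1 + 1·1.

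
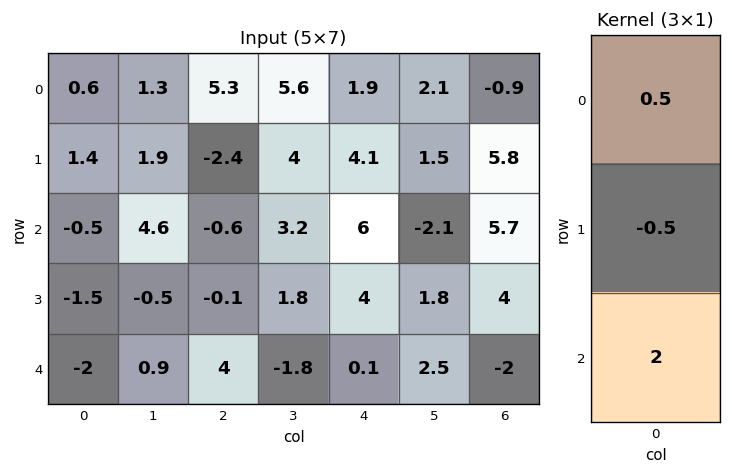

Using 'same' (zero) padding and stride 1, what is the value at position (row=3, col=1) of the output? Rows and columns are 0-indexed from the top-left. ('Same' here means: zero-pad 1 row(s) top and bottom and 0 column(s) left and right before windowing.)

The receptive field on the zero-padded input at this output position is [4.6 / -0.5 / 0.9]. Elementwise product with the kernel and sum: 4.6·0.5 + -0.5·-0.5 + 0.9·2.

4.35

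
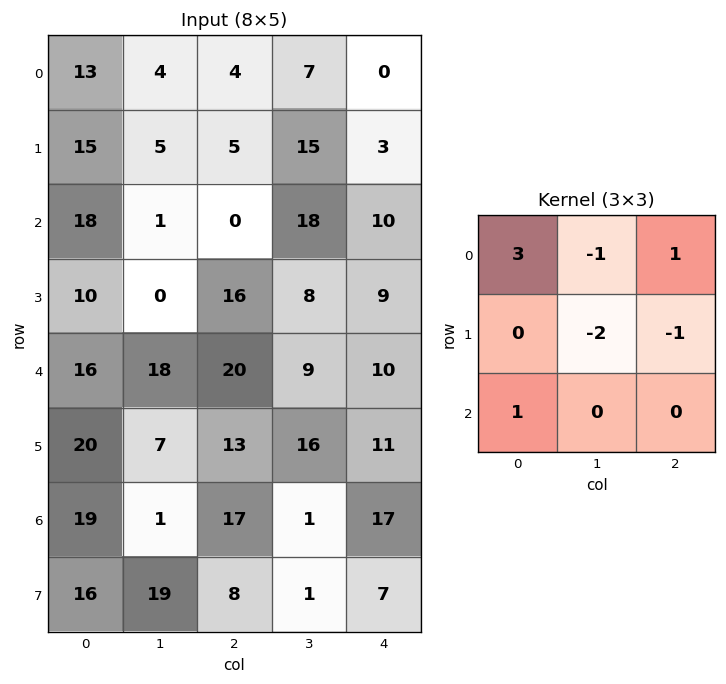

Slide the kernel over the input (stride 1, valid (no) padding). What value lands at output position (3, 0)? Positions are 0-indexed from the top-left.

10

The receptive field on the input at this output position is [10 0 16 / 16 18 20 / 20 7 13]. Elementwise product with the kernel and sum: 10·3 + 0·-1 + 16·1 + 18·-2 + 20·-1 + 20·1.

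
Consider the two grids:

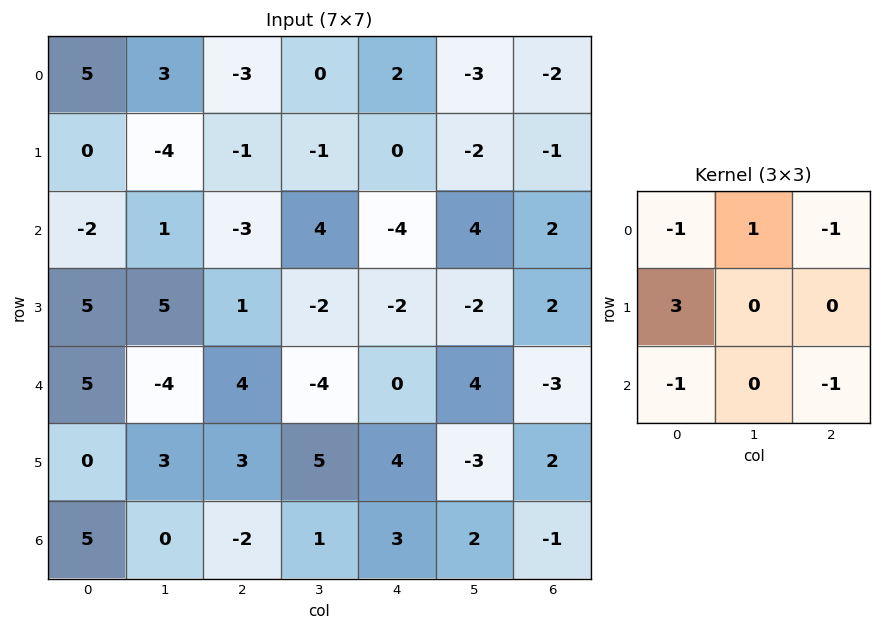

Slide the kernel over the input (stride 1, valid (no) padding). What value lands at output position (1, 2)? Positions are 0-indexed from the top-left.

-8

The receptive field on the input at this output position is [-1 -1 0 / -3 4 -4 / 1 -2 -2]. Elementwise product with the kernel and sum: -1·-1 + -1·1 + 0·-1 + -3·3 + 1·-1 + -2·-1.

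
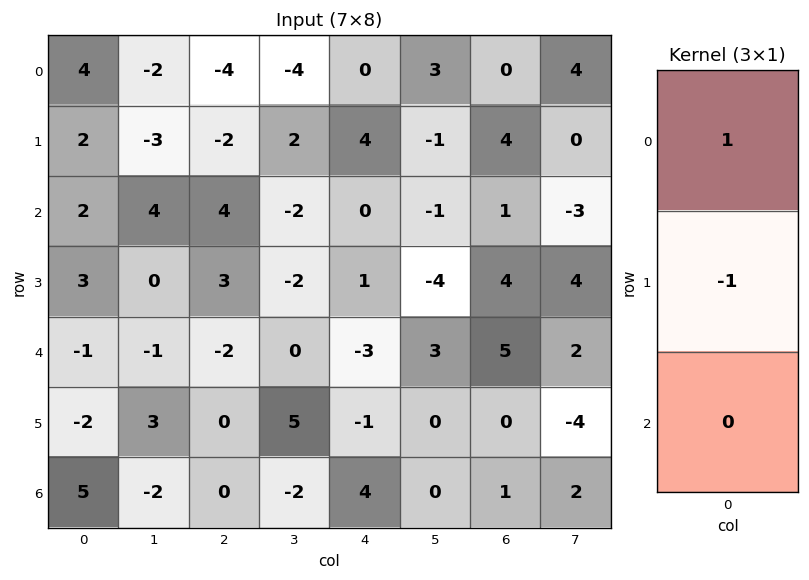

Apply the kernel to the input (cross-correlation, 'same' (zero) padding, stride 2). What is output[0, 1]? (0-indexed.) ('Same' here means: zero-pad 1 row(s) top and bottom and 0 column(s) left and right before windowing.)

The receptive field on the zero-padded input at this output position is [0 / -4 / -2]. Elementwise product with the kernel and sum: 0·1 + -4·-1.

4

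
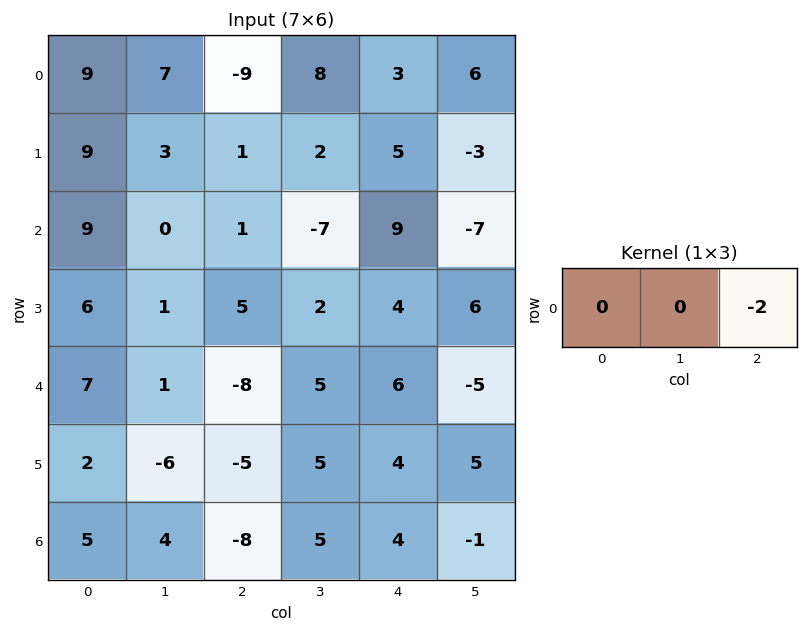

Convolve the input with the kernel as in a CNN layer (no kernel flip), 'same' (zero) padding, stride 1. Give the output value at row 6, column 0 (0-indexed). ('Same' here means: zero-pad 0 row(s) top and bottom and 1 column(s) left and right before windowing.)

-8

The receptive field on the zero-padded input at this output position is [0 5 4]. Elementwise product with the kernel and sum: 4·-2.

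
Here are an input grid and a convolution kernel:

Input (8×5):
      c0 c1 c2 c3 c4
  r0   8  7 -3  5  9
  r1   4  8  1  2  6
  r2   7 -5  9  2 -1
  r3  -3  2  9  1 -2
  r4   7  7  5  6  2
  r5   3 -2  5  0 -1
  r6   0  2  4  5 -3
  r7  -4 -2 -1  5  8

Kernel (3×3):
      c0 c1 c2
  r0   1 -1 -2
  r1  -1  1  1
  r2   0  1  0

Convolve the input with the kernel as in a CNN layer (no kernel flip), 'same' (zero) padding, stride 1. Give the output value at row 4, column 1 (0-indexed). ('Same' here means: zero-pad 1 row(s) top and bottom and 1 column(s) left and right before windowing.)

The receptive field on the zero-padded input at this output position is [-3 2 9 / 7 7 5 / 3 -2 5]. Elementwise product with the kernel and sum: -3·1 + 2·-1 + 9·-2 + 7·-1 + 7·1 + 5·1 + -2·1.

-20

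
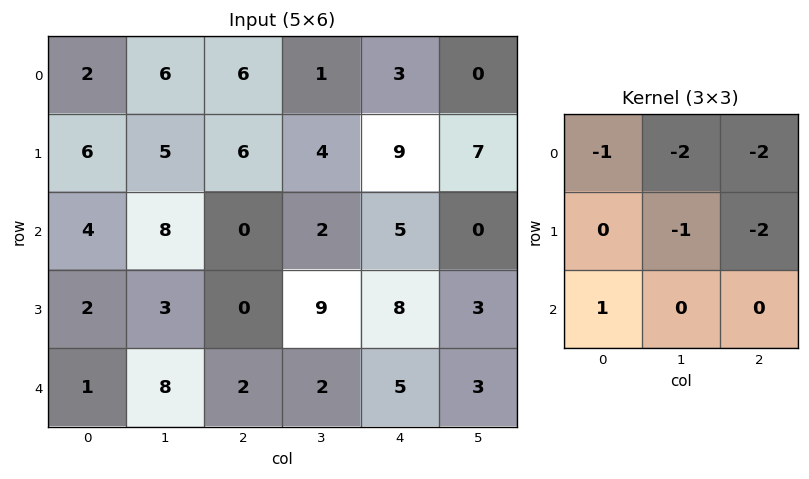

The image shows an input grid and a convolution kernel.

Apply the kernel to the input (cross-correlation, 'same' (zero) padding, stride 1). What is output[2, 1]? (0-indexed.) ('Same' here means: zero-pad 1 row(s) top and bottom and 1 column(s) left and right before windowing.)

-34

The receptive field on the zero-padded input at this output position is [6 5 6 / 4 8 0 / 2 3 0]. Elementwise product with the kernel and sum: 6·-1 + 5·-2 + 6·-2 + 8·-1 + 0·-2 + 2·1.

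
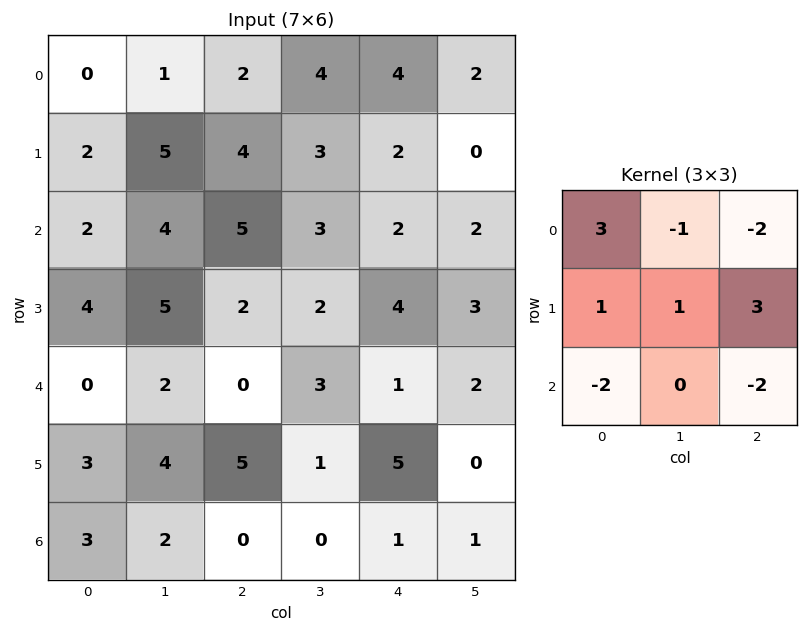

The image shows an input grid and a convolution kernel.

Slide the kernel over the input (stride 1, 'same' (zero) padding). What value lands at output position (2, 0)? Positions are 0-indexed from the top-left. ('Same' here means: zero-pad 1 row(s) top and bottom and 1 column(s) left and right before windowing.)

The receptive field on the zero-padded input at this output position is [0 2 5 / 0 2 4 / 0 4 5]. Elementwise product with the kernel and sum: 0·3 + 2·-1 + 5·-2 + 0·1 + 2·1 + 4·3 + 0·-2 + 5·-2.

-8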